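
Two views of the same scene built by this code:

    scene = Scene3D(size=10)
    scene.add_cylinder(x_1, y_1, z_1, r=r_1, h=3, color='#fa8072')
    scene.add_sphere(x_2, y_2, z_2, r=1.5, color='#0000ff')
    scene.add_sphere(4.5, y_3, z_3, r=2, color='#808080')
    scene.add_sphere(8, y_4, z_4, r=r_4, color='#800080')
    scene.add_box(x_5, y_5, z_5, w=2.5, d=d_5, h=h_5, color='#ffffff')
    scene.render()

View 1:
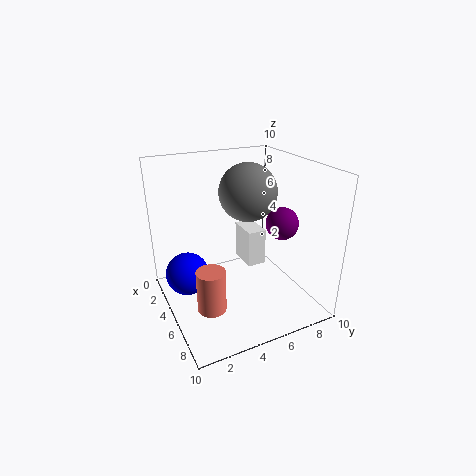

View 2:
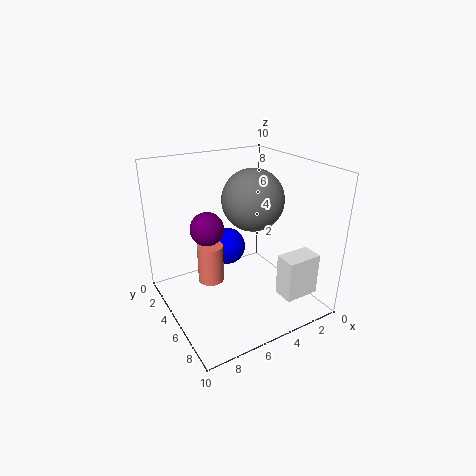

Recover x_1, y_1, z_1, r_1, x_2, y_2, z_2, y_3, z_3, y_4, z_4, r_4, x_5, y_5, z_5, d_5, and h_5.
x_1 = 6; y_1 = 2.5; z_1 = 0.5; r_1 = 1; x_2 = 4; y_2 = 1.5; z_2 = 2.5; y_3 = 6; z_3 = 8; y_4 = 6.5; z_4 = 7; r_4 = 1; x_5 = 0.5; y_5 = 7; z_5 = 1; d_5 = 1.5; h_5 = 3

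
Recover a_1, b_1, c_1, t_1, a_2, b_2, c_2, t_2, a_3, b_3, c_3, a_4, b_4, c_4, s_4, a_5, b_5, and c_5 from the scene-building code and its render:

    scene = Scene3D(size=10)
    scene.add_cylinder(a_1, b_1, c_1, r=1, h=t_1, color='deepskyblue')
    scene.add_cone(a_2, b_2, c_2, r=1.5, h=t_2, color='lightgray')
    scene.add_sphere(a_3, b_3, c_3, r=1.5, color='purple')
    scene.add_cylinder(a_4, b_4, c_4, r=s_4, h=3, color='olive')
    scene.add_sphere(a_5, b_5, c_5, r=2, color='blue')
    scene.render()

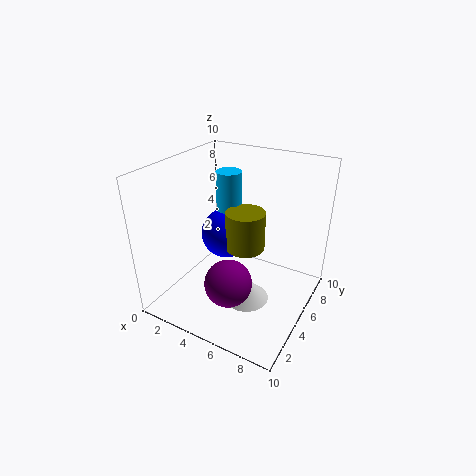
a_1 = 2.5
b_1 = 8
c_1 = 4
t_1 = 4.5
a_2 = 6.5
b_2 = 3.5
c_2 = 1.5
t_2 = 1.5
a_3 = 6
b_3 = 2
c_3 = 3.5
a_4 = 4.5
b_4 = 7
c_4 = 3
s_4 = 1.5
a_5 = 2.5
b_5 = 7.5
c_5 = 3.5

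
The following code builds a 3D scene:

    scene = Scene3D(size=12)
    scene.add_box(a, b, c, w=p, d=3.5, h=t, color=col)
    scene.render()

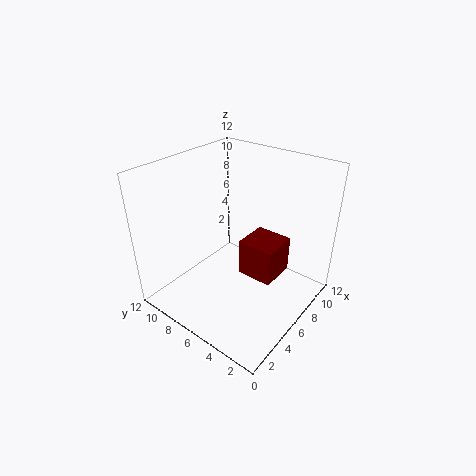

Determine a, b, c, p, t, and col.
a = 8; b = 4; c = 0.5; p = 3.5; t = 3.5; col = 'maroon'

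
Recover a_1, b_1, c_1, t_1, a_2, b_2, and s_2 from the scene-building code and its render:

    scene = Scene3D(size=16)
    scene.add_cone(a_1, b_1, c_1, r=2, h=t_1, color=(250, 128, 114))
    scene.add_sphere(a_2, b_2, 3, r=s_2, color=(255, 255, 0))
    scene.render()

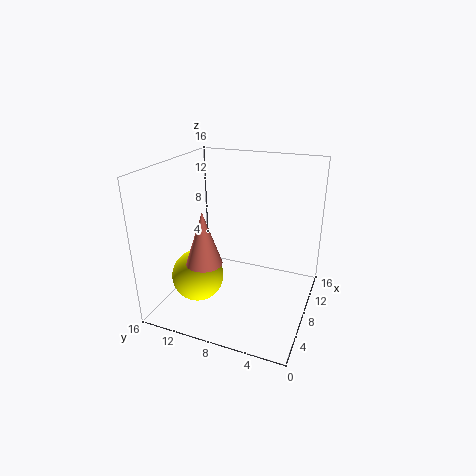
a_1 = 5.5; b_1 = 11; c_1 = 5.5; t_1 = 6; a_2 = 6.5; b_2 = 12.5; s_2 = 3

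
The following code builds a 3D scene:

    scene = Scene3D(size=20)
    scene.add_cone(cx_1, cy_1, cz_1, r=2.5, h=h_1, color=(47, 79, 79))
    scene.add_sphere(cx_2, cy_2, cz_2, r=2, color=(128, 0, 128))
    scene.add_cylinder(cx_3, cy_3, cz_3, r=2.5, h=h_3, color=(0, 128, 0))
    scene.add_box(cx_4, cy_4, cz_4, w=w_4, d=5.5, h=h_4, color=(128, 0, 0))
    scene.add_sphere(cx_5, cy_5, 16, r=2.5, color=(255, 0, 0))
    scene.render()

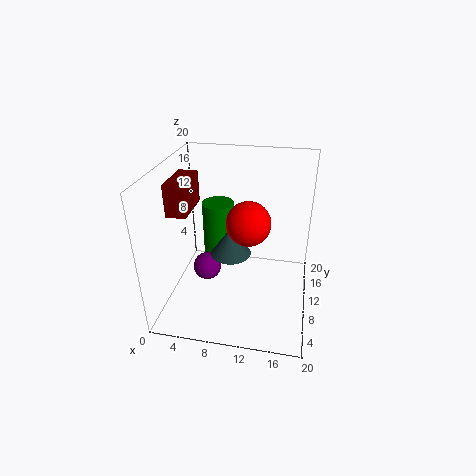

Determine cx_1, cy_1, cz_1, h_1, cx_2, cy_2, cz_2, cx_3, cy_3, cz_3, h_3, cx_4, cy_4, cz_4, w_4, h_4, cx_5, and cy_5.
cx_1 = 10, cy_1 = 5.5, cz_1 = 10.5, h_1 = 3.5, cx_2 = 5.5, cy_2 = 9.5, cz_2 = 5, cx_3 = 5.5, cy_3 = 16.5, cz_3 = 3.5, h_3 = 8.5, cx_4 = 2.5, cy_4 = 4, cz_4 = 15.5, w_4 = 2.5, h_4 = 4, cx_5 = 12.5, cy_5 = 3.5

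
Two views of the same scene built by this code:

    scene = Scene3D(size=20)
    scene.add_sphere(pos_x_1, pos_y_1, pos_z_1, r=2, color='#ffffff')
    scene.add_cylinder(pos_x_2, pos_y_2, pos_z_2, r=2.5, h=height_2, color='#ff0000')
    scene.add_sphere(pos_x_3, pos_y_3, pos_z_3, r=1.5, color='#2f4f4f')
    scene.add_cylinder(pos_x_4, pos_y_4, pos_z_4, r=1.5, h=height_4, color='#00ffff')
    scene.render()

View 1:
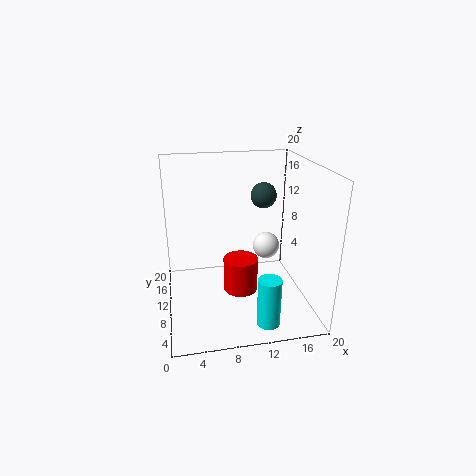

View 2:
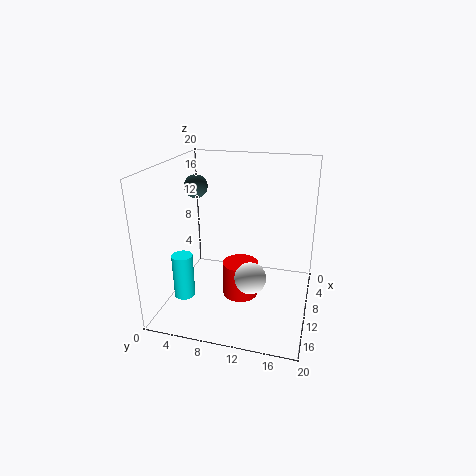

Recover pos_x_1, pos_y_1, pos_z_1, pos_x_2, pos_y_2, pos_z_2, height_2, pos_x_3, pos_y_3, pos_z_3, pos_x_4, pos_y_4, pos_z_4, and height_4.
pos_x_1 = 15
pos_y_1 = 13
pos_z_1 = 7
pos_x_2 = 10.5
pos_y_2 = 10.5
pos_z_2 = 1.5
height_2 = 5
pos_x_3 = 12
pos_y_3 = 5
pos_z_3 = 17.5
pos_x_4 = 12.5
pos_y_4 = 2.5
pos_z_4 = 1
height_4 = 6.5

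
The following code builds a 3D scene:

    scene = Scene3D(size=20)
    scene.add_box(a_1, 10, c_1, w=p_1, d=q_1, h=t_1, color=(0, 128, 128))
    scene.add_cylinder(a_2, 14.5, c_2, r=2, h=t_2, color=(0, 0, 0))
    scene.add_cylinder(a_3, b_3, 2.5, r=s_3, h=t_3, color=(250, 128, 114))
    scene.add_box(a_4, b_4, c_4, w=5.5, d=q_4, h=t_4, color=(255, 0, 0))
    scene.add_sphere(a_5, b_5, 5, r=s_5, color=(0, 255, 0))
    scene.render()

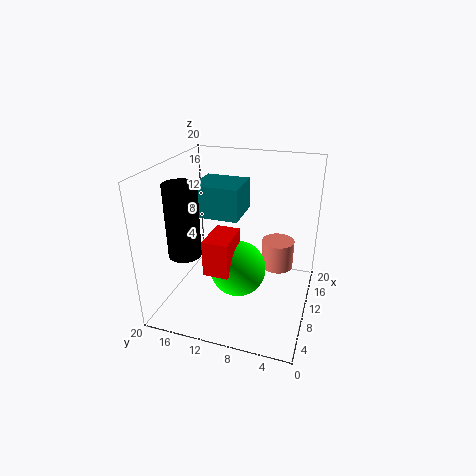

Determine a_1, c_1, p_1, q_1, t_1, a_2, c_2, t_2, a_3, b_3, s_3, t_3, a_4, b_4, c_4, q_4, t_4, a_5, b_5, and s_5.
a_1 = 9.5
c_1 = 12.5
p_1 = 6
q_1 = 6.5
t_1 = 4.5
a_2 = 3
c_2 = 10.5
t_2 = 9
a_3 = 16.5
b_3 = 5.5
s_3 = 2.5
t_3 = 4.5
a_4 = 5.5
b_4 = 10
c_4 = 6
q_4 = 3.5
t_4 = 5
a_5 = 10
b_5 = 10
s_5 = 4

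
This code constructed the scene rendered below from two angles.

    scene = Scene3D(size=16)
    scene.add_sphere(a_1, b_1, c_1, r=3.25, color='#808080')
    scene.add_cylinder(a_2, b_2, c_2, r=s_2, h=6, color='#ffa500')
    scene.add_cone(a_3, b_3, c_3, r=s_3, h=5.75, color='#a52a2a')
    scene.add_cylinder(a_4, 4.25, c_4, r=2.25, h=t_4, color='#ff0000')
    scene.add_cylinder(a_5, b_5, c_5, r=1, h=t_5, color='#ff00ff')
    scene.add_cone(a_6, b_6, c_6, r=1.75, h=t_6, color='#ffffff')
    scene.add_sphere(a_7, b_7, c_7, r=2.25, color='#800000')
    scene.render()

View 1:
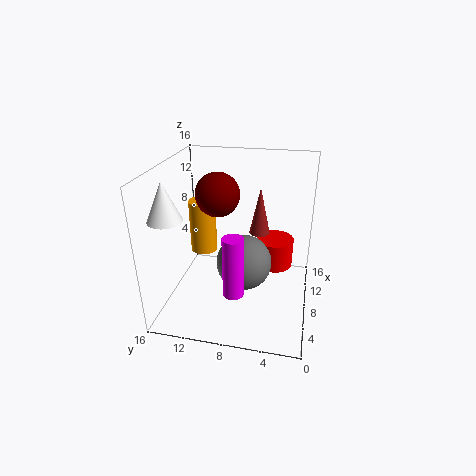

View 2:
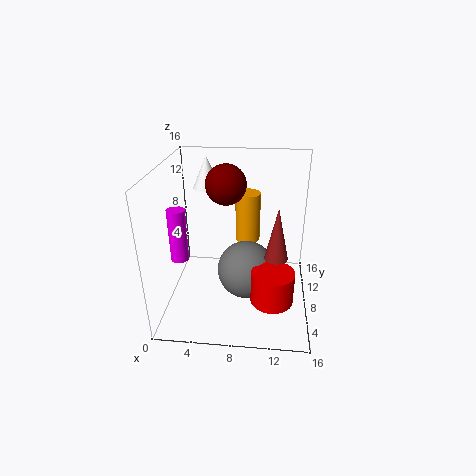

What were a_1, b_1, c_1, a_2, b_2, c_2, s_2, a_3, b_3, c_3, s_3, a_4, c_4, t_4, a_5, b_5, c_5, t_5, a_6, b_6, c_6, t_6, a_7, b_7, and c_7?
a_1 = 9, b_1 = 7.5, c_1 = 4.25, a_2 = 8.75, b_2 = 12.25, c_2 = 5.75, s_2 = 1.5, a_3 = 12.25, b_3 = 6.25, c_3 = 6.75, s_3 = 1.25, a_4 = 12, c_4 = 2.75, t_4 = 3.5, a_5 = 1.5, b_5 = 7, c_5 = 5.5, t_5 = 6, a_6 = 3.5, b_6 = 14.25, c_6 = 11.5, t_6 = 4, a_7 = 6.5, b_7 = 9.75, c_7 = 13.5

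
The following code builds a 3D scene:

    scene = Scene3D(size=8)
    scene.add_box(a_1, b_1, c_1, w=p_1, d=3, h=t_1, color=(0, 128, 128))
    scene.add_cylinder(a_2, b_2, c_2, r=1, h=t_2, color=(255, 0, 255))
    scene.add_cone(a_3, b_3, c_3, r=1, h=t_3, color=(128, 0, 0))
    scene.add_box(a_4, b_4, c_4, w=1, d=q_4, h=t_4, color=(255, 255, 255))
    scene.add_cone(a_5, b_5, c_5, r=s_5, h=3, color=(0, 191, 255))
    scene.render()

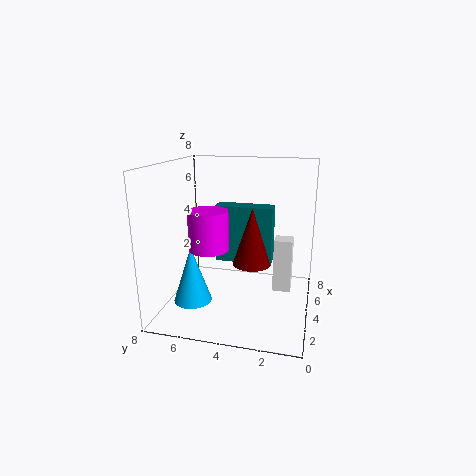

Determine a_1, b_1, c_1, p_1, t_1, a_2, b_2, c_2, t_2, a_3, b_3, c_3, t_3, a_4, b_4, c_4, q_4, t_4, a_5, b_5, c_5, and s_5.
a_1 = 3
b_1 = 2
c_1 = 3
p_1 = 1
t_1 = 3
a_2 = 2
b_2 = 5
c_2 = 4
t_2 = 2
a_3 = 3
b_3 = 3
c_3 = 3
t_3 = 3
a_4 = 4
b_4 = 1
c_4 = 1
q_4 = 1
t_4 = 3
a_5 = 2
b_5 = 6
c_5 = 1
s_5 = 1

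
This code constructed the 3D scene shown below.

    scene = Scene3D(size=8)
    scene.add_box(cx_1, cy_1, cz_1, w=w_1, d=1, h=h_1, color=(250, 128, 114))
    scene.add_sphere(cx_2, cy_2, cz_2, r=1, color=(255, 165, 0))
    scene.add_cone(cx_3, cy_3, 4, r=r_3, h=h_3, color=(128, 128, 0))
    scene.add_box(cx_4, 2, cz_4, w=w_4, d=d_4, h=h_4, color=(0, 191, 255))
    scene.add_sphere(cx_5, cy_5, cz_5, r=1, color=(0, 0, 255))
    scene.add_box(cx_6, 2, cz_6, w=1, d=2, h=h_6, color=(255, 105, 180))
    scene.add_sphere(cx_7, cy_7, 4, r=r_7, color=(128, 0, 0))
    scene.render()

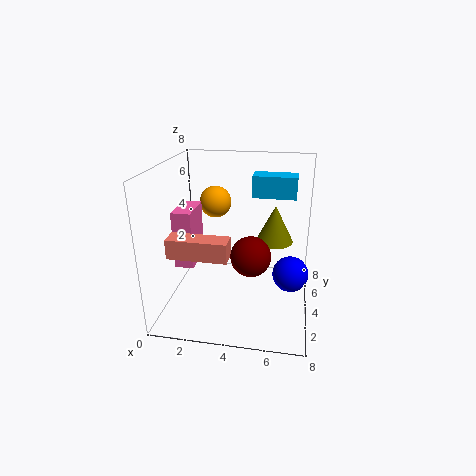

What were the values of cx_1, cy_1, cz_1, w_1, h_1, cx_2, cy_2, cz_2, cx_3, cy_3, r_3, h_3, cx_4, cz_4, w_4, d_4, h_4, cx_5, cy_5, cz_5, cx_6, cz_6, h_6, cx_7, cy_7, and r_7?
cx_1 = 1; cy_1 = 1; cz_1 = 4; w_1 = 3; h_1 = 1; cx_2 = 2; cy_2 = 7; cz_2 = 5; cx_3 = 6; cy_3 = 4; r_3 = 1; h_3 = 2; cx_4 = 5; cz_4 = 7; w_4 = 2; d_4 = 1; h_4 = 1; cx_5 = 7; cy_5 = 4; cz_5 = 2; cx_6 = 1; cz_6 = 3; h_6 = 3; cx_7 = 5; cy_7 = 2; r_7 = 1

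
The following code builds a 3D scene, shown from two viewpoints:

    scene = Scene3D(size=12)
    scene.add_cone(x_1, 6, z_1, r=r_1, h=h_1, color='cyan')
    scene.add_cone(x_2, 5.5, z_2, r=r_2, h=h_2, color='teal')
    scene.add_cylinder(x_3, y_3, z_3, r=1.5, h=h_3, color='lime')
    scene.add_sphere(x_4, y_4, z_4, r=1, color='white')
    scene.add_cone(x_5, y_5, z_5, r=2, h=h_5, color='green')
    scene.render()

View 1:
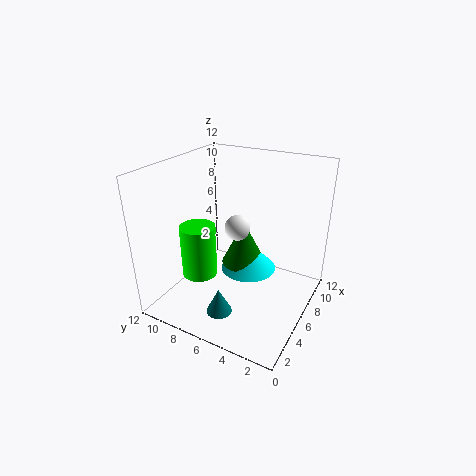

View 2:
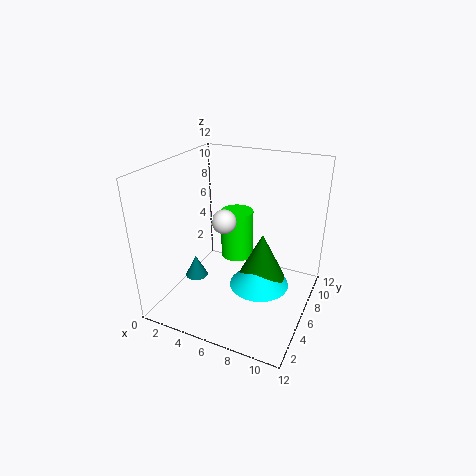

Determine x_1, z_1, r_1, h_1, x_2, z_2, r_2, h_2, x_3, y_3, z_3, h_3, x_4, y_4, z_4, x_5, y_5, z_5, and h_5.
x_1 = 8
z_1 = 2
r_1 = 2.5
h_1 = 2.5
x_2 = 2
z_2 = 1.5
r_2 = 1
h_2 = 2
x_3 = 4.5
y_3 = 9
z_3 = 2.5
h_3 = 4.5
x_4 = 5
y_4 = 5.5
z_4 = 7.5
x_5 = 8
y_5 = 6.5
z_5 = 2.5
h_5 = 4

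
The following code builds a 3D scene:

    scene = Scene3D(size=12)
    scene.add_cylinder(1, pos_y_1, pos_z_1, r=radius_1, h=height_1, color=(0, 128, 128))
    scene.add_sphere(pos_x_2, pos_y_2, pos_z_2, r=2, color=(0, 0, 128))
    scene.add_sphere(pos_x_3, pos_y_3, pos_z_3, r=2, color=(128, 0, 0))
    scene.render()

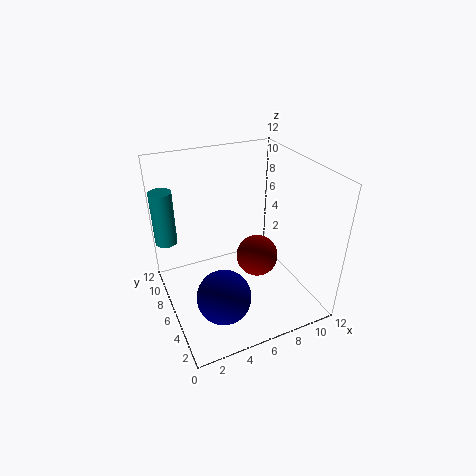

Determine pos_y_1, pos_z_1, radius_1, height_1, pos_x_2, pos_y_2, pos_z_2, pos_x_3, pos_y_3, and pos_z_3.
pos_y_1 = 11
pos_z_1 = 4
radius_1 = 1
height_1 = 5
pos_x_2 = 3
pos_y_2 = 2
pos_z_2 = 4
pos_x_3 = 9
pos_y_3 = 8
pos_z_3 = 2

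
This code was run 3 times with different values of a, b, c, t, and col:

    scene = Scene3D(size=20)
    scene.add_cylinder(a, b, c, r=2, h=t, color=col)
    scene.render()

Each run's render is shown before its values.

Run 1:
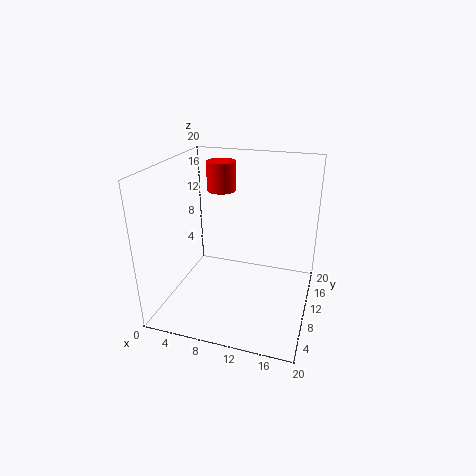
a = 7, b = 12, c = 16, t = 4, col = 'red'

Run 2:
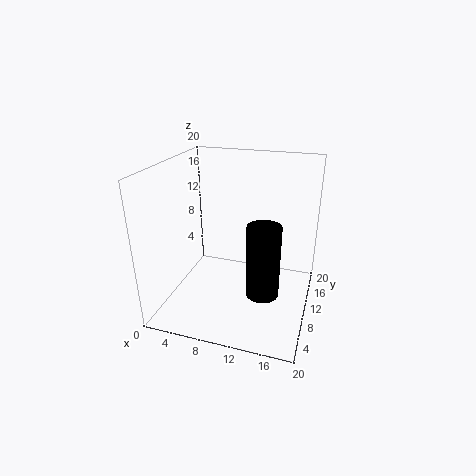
a = 15, b = 4, c = 6, t = 9, col = 'black'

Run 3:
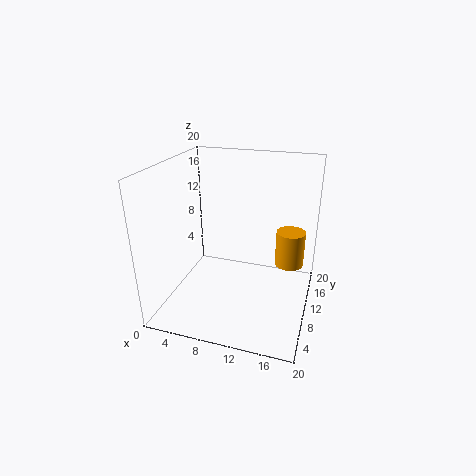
a = 17, b = 12, c = 6, t = 5, col = 'orange'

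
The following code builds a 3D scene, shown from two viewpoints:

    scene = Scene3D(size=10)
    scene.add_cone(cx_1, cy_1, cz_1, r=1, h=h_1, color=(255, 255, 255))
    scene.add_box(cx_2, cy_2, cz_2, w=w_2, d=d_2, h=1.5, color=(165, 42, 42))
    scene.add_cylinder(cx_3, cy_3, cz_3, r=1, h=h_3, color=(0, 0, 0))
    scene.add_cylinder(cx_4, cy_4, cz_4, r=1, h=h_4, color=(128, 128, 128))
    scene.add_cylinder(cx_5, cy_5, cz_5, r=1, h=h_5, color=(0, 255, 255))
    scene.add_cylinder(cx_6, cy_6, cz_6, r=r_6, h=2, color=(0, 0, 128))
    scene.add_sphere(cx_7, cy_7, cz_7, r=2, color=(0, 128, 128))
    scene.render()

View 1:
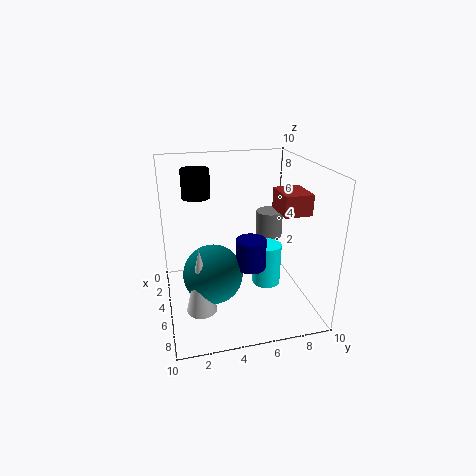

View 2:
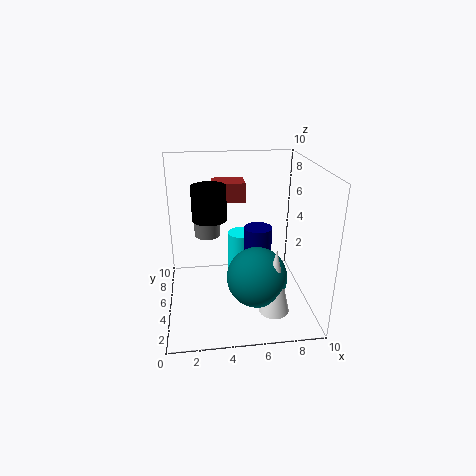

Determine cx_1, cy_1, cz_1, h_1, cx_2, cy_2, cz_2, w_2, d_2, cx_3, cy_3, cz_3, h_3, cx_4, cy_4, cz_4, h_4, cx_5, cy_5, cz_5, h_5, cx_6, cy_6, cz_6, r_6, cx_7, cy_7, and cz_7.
cx_1 = 7; cy_1 = 2; cz_1 = 1; h_1 = 4.5; cx_2 = 3.5; cy_2 = 8; cz_2 = 6.5; w_2 = 2.5; d_2 = 2; cx_3 = 3; cy_3 = 2.5; cz_3 = 7.5; h_3 = 2; cx_4 = 3; cy_4 = 8; cz_4 = 4; h_4 = 2; cx_5 = 5.5; cy_5 = 7; cz_5 = 1.5; h_5 = 3; cx_6 = 6.5; cy_6 = 5.5; cz_6 = 3.5; r_6 = 1; cx_7 = 6; cy_7 = 3; cz_7 = 3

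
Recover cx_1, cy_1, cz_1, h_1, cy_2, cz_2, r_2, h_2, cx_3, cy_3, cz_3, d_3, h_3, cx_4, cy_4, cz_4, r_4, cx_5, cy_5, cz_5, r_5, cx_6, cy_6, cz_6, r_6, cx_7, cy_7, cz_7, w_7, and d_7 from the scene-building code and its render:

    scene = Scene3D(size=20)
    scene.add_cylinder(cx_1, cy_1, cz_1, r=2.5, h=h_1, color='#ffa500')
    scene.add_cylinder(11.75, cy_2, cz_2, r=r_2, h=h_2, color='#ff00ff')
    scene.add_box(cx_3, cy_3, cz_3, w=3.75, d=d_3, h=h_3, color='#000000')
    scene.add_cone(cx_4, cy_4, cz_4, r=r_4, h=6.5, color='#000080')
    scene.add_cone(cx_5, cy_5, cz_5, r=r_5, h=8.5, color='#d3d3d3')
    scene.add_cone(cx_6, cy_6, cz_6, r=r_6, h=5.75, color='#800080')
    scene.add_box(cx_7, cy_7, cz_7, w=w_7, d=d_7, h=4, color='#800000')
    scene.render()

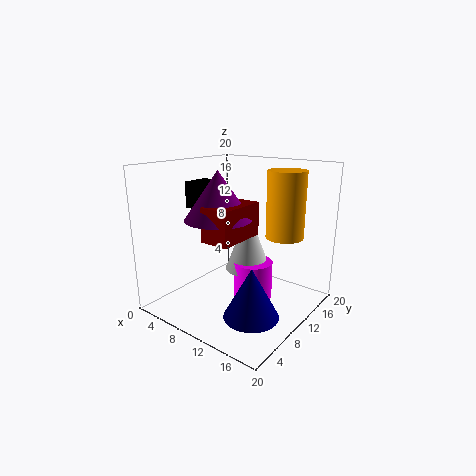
cx_1 = 16
cy_1 = 12.25
cz_1 = 10.75
h_1 = 8.75
cy_2 = 11.25
cz_2 = 1.25
r_2 = 2.75
h_2 = 5.25
cx_3 = 4.25
cy_3 = 6
cz_3 = 14.25
d_3 = 3.75
h_3 = 3.5
cx_4 = 15.5
cy_4 = 5.5
cz_4 = 2
r_4 = 3.5
cx_5 = 10.5
cy_5 = 11.75
cz_5 = 5
r_5 = 3.25
cx_6 = 11.5
cy_6 = 4.25
cz_6 = 14.25
r_6 = 4
cx_7 = 11.5
cy_7 = 1.25
cz_7 = 12.25
w_7 = 3.5
d_7 = 6.25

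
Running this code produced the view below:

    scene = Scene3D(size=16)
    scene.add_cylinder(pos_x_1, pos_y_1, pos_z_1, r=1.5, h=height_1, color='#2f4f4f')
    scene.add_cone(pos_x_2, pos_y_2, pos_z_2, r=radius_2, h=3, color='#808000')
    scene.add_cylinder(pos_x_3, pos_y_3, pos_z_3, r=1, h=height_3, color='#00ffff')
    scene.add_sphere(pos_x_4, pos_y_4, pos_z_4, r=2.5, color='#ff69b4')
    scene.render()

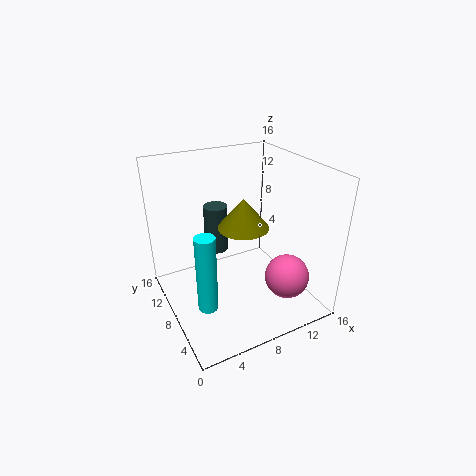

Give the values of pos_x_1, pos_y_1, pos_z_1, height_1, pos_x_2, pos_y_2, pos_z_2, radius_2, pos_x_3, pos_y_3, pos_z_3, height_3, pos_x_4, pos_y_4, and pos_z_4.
pos_x_1 = 8; pos_y_1 = 14; pos_z_1 = 3.5; height_1 = 6; pos_x_2 = 7; pos_y_2 = 5; pos_z_2 = 11; radius_2 = 2.5; pos_x_3 = 2.5; pos_y_3 = 4; pos_z_3 = 3.5; height_3 = 8; pos_x_4 = 12.5; pos_y_4 = 4.5; pos_z_4 = 3.5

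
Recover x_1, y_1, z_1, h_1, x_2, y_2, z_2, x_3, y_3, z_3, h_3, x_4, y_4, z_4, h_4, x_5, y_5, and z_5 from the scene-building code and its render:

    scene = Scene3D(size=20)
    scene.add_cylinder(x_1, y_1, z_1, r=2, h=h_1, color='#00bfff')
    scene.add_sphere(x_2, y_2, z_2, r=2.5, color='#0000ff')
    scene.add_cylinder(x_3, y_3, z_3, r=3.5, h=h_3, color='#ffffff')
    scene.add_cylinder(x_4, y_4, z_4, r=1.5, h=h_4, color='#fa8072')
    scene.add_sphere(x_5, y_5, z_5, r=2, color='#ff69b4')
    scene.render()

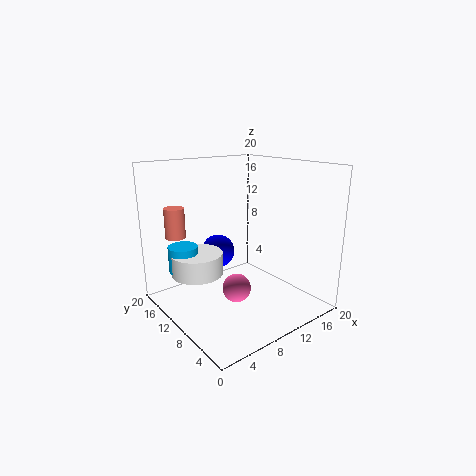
x_1 = 3
y_1 = 13
z_1 = 6
h_1 = 3.5
x_2 = 10
y_2 = 15
z_2 = 6.5
x_3 = 4.5
y_3 = 12
z_3 = 5.5
h_3 = 3
x_4 = 4.5
y_4 = 18
z_4 = 9
h_4 = 4.5
x_5 = 9
y_5 = 9
z_5 = 3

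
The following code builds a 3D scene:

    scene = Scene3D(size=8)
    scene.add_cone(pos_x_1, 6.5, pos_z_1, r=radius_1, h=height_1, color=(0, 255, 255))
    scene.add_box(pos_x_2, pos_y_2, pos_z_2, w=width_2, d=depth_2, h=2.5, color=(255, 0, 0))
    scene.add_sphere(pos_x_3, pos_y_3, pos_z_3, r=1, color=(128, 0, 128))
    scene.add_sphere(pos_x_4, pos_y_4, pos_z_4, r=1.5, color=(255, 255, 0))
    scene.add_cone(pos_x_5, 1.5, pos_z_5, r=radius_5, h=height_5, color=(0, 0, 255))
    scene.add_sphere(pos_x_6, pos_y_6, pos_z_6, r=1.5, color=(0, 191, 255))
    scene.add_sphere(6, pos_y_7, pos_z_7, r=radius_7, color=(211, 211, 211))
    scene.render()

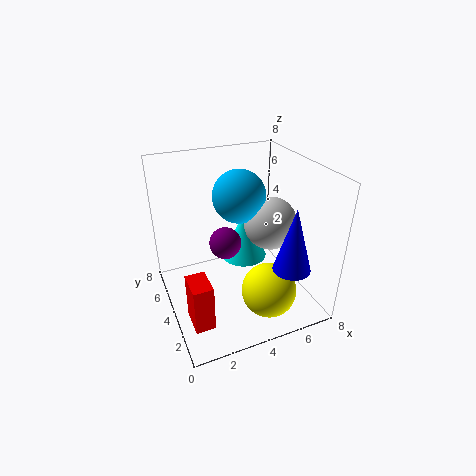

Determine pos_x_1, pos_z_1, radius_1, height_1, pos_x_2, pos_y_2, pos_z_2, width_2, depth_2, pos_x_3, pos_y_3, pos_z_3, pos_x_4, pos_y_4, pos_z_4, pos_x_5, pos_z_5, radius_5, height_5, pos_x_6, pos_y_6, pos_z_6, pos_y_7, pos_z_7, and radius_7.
pos_x_1 = 5.5
pos_z_1 = 1
radius_1 = 1.5
height_1 = 3
pos_x_2 = 0.5
pos_y_2 = 1
pos_z_2 = 1
width_2 = 1
depth_2 = 1.5
pos_x_3 = 4
pos_y_3 = 6
pos_z_3 = 2.5
pos_x_4 = 5
pos_y_4 = 2
pos_z_4 = 1.5
pos_x_5 = 6
pos_z_5 = 3
radius_5 = 1
height_5 = 3.5
pos_x_6 = 4.5
pos_y_6 = 5
pos_z_6 = 6
pos_y_7 = 4
pos_z_7 = 4.5
radius_7 = 1.5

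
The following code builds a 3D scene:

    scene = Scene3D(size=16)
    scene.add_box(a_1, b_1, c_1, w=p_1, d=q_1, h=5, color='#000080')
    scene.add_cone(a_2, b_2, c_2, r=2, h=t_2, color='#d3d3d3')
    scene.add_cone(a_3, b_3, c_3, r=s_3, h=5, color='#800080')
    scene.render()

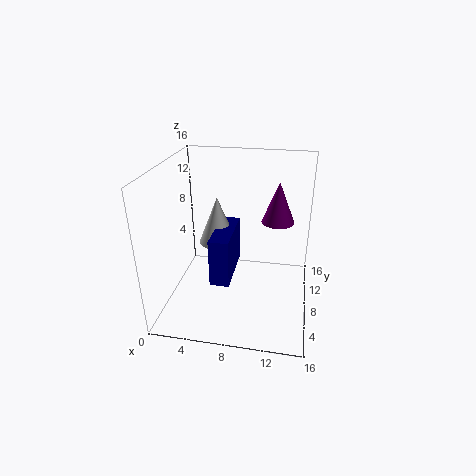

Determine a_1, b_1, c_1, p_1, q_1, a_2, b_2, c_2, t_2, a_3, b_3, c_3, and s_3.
a_1 = 6, b_1 = 3, c_1 = 5, p_1 = 2, q_1 = 6, a_2 = 6, b_2 = 7, c_2 = 8, t_2 = 5, a_3 = 12, b_3 = 13, c_3 = 8, s_3 = 2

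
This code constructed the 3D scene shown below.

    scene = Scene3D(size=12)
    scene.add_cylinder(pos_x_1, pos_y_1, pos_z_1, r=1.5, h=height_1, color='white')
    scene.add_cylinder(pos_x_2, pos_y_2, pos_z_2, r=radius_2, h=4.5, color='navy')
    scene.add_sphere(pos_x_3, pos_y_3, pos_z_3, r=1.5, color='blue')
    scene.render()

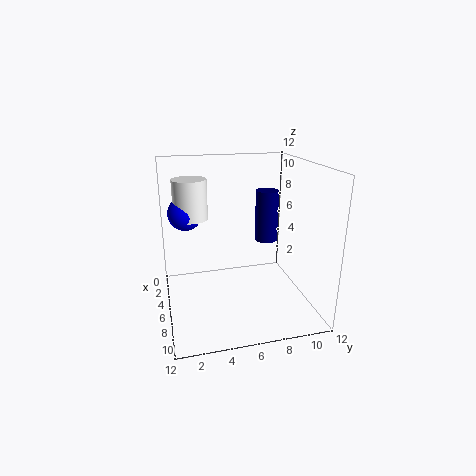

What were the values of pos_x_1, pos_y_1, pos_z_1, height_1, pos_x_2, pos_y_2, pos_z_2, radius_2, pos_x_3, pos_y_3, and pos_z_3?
pos_x_1 = 3, pos_y_1 = 2.5, pos_z_1 = 7, height_1 = 3.5, pos_x_2 = 4.5, pos_y_2 = 9, pos_z_2 = 5, radius_2 = 1, pos_x_3 = 3, pos_y_3 = 2, pos_z_3 = 7.5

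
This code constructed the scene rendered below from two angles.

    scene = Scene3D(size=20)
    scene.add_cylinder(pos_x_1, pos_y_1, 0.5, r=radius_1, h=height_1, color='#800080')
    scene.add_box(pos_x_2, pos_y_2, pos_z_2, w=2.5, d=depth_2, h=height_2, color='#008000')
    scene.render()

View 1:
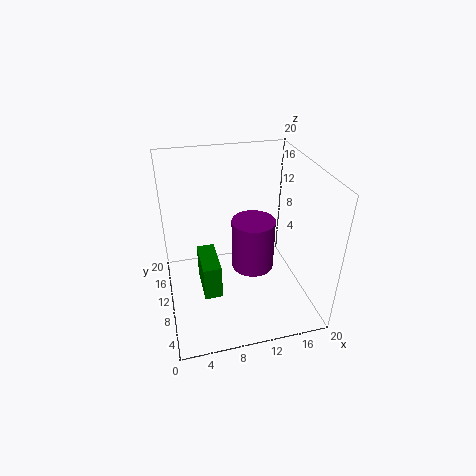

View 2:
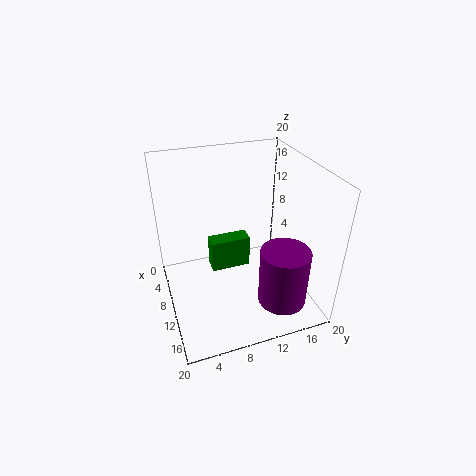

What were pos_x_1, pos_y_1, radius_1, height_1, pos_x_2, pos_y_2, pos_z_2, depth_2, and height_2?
pos_x_1 = 14; pos_y_1 = 15.5; radius_1 = 3.5; height_1 = 8.5; pos_x_2 = 4.5; pos_y_2 = 7; pos_z_2 = 2.5; depth_2 = 6; height_2 = 5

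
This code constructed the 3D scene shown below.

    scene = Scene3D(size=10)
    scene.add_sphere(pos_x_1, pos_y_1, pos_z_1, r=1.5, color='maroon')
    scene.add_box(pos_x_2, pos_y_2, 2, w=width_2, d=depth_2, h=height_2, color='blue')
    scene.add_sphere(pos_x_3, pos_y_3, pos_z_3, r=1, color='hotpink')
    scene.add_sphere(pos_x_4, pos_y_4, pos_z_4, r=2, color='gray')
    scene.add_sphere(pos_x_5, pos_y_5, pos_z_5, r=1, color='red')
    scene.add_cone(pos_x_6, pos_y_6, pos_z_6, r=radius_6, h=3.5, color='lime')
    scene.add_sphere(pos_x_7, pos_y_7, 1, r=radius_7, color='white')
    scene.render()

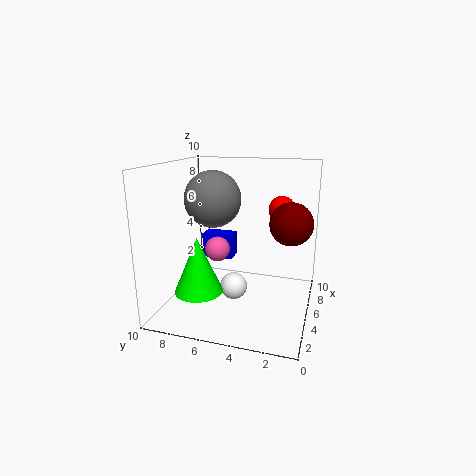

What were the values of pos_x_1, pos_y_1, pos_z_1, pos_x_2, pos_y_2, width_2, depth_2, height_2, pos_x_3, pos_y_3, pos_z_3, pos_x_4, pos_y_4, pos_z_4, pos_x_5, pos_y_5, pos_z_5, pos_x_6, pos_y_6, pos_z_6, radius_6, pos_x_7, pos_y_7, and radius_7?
pos_x_1 = 6, pos_y_1 = 1.5, pos_z_1 = 6, pos_x_2 = 8, pos_y_2 = 6.5, width_2 = 1.5, depth_2 = 2.5, height_2 = 2, pos_x_3 = 7.5, pos_y_3 = 7.5, pos_z_3 = 3, pos_x_4 = 5.5, pos_y_4 = 7, pos_z_4 = 7.5, pos_x_5 = 8, pos_y_5 = 2.5, pos_z_5 = 6.5, pos_x_6 = 1.5, pos_y_6 = 6.5, pos_z_6 = 2.5, radius_6 = 1.5, pos_x_7 = 5.5, pos_y_7 = 5.5, radius_7 = 1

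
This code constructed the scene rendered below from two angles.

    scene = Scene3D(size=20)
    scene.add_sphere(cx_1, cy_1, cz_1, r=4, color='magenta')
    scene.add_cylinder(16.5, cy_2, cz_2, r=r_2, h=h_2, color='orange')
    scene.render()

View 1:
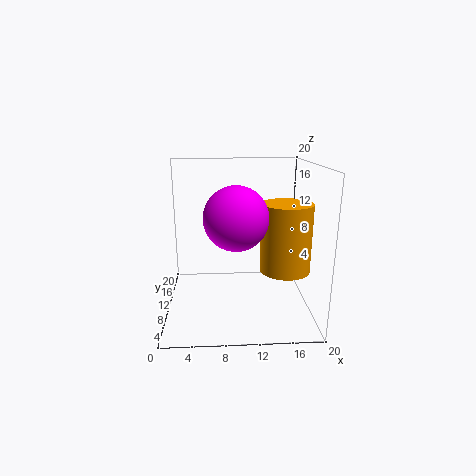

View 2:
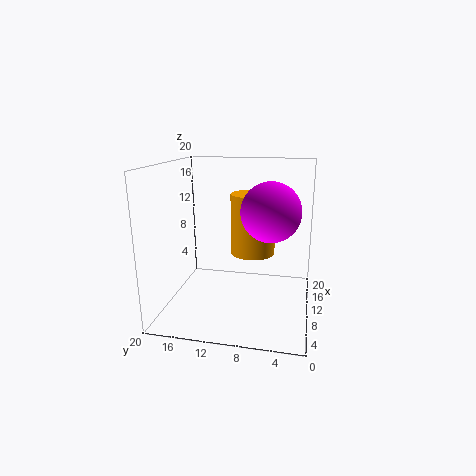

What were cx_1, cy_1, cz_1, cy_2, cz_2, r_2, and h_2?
cx_1 = 9.5; cy_1 = 5.5; cz_1 = 14; cy_2 = 9; cz_2 = 5.5; r_2 = 3.5; h_2 = 9.5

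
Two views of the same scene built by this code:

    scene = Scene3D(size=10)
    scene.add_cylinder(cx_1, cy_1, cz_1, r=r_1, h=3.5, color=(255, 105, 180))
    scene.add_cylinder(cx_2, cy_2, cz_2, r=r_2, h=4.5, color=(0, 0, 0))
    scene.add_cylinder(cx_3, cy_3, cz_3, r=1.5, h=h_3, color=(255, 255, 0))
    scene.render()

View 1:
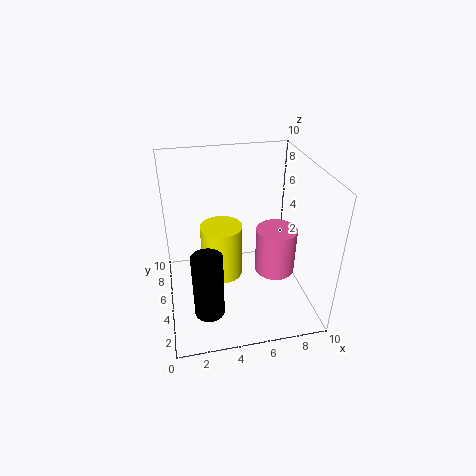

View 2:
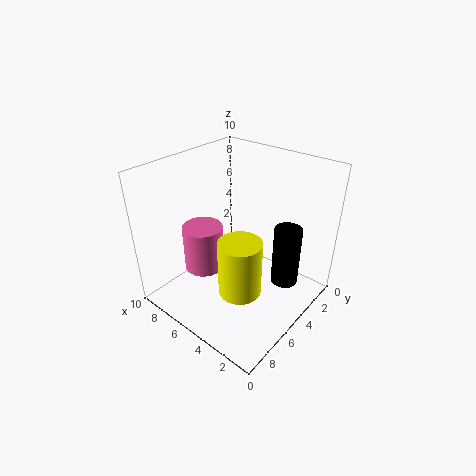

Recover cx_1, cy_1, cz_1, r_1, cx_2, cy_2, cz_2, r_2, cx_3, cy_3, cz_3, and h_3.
cx_1 = 8, cy_1 = 5.5, cz_1 = 1.5, r_1 = 1.5, cx_2 = 2.5, cy_2 = 2.5, cz_2 = 1, r_2 = 1, cx_3 = 4, cy_3 = 6, cz_3 = 1.5, h_3 = 4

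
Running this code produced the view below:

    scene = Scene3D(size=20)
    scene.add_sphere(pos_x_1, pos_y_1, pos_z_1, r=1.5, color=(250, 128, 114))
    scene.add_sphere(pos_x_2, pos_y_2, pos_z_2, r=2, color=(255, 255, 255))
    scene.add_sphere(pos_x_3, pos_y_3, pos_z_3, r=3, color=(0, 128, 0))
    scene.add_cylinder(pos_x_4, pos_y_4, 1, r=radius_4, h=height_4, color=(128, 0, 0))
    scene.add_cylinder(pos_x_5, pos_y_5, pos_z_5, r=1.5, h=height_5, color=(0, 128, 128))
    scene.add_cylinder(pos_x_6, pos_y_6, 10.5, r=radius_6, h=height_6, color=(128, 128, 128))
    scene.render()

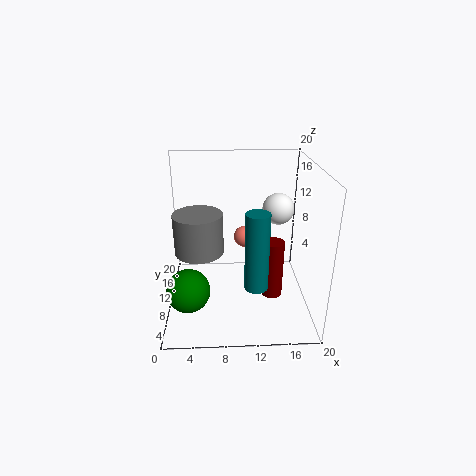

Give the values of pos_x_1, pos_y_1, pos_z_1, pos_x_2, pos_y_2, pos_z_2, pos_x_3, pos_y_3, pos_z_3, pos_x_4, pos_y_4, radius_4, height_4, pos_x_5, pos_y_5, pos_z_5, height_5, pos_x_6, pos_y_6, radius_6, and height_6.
pos_x_1 = 11, pos_y_1 = 11.5, pos_z_1 = 9.5, pos_x_2 = 15, pos_y_2 = 8, pos_z_2 = 15, pos_x_3 = 3, pos_y_3 = 7, pos_z_3 = 3.5, pos_x_4 = 15, pos_y_4 = 9.5, radius_4 = 1.5, height_4 = 8.5, pos_x_5 = 12, pos_y_5 = 4, pos_z_5 = 6, height_5 = 10, pos_x_6 = 5, pos_y_6 = 5.5, radius_6 = 3, height_6 = 5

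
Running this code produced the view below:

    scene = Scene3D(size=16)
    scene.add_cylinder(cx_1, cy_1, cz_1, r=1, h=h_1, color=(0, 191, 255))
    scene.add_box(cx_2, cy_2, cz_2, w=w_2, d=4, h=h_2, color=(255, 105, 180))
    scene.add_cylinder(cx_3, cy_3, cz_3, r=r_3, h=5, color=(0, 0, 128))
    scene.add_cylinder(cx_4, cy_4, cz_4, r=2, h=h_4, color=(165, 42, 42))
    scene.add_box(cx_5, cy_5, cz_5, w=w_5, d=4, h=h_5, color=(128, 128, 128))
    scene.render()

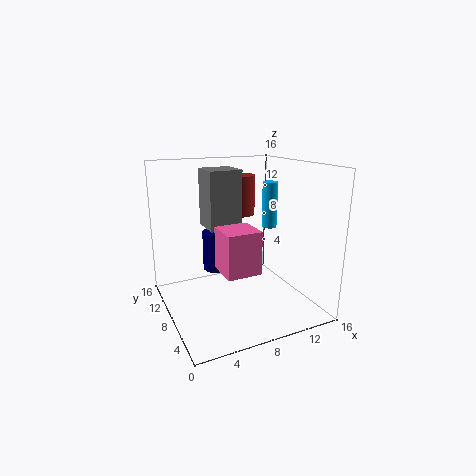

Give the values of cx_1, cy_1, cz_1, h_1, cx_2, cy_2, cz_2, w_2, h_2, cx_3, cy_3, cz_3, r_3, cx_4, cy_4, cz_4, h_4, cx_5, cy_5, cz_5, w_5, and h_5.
cx_1 = 15
cy_1 = 13
cz_1 = 7
h_1 = 6
cx_2 = 6
cy_2 = 6
cz_2 = 4
w_2 = 4
h_2 = 5
cx_3 = 8
cy_3 = 14
cz_3 = 2
r_3 = 2
cx_4 = 11
cy_4 = 14
cz_4 = 9
h_4 = 5
cx_5 = 6
cy_5 = 11
cz_5 = 8
w_5 = 4
h_5 = 7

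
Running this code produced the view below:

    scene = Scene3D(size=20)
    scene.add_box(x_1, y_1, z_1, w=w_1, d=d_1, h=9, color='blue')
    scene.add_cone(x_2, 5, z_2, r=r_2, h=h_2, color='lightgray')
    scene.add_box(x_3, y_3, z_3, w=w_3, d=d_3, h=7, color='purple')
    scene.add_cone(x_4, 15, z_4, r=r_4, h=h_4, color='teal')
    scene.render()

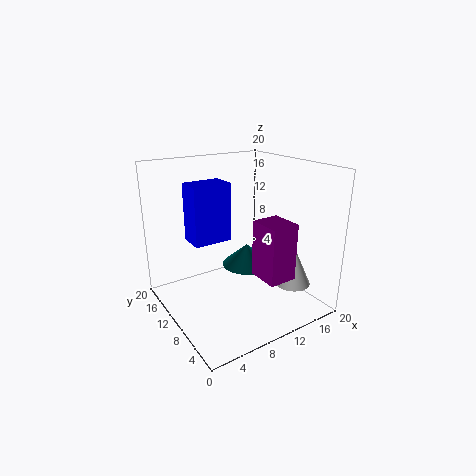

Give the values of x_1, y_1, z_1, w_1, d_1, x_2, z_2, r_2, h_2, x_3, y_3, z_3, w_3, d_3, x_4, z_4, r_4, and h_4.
x_1 = 6, y_1 = 15, z_1 = 7.5, w_1 = 6, d_1 = 4, x_2 = 16, z_2 = 3.5, r_2 = 2.5, h_2 = 5.5, x_3 = 8.5, y_3 = 0.5, z_3 = 7.5, w_3 = 3.5, d_3 = 4, x_4 = 15, z_4 = 2.5, r_4 = 4, h_4 = 3.5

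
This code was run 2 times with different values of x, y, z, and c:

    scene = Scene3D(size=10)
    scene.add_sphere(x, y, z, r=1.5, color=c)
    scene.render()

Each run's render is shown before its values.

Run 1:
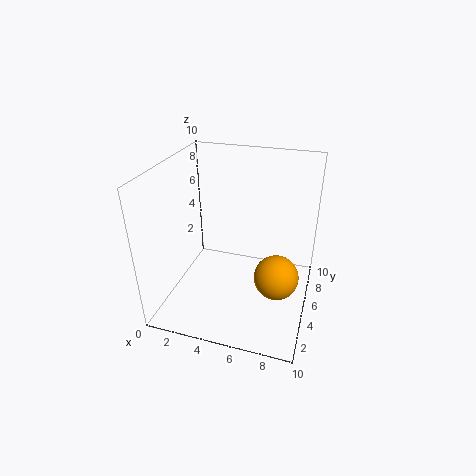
x = 8
y = 4
z = 3
c = 'orange'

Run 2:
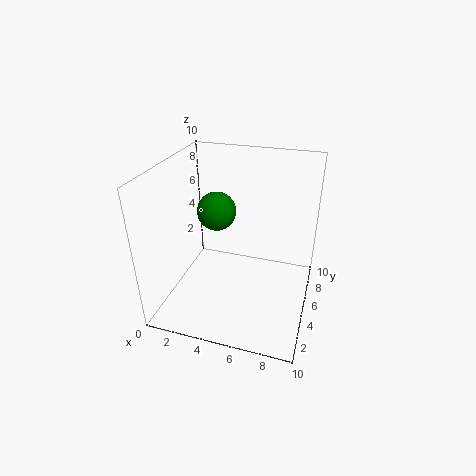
x = 2.5
y = 7.5
z = 5.5
c = 'green'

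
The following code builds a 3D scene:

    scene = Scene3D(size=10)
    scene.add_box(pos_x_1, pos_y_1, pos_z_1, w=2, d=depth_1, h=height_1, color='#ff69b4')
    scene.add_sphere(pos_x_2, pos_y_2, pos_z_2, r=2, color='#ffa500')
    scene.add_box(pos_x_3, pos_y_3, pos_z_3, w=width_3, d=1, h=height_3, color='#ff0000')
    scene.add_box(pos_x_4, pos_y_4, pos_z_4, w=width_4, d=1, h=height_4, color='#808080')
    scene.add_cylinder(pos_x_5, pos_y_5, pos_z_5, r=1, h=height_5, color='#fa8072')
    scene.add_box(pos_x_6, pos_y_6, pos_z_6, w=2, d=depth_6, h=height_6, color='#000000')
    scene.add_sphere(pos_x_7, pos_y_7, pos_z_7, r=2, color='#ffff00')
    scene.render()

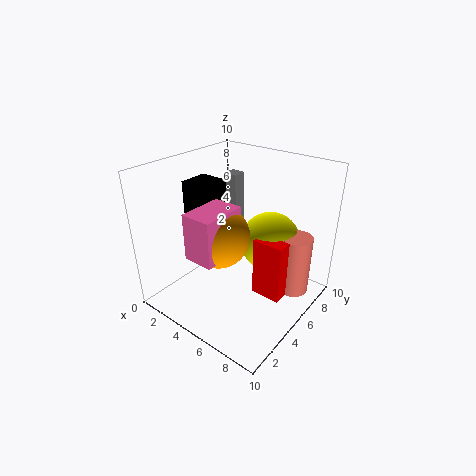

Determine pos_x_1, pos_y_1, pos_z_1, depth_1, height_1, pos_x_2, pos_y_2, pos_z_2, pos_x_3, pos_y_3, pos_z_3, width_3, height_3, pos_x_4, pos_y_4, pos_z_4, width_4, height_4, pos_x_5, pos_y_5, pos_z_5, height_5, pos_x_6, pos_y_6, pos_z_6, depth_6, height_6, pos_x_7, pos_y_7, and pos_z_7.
pos_x_1 = 4; pos_y_1 = 1; pos_z_1 = 5; depth_1 = 3; height_1 = 3; pos_x_2 = 5; pos_y_2 = 3; pos_z_2 = 6; pos_x_3 = 7; pos_y_3 = 4; pos_z_3 = 2; width_3 = 2; height_3 = 4; pos_x_4 = 3; pos_y_4 = 6; pos_z_4 = 5; width_4 = 1; height_4 = 4; pos_x_5 = 9; pos_y_5 = 6; pos_z_5 = 2; height_5 = 4; pos_x_6 = 2; pos_y_6 = 3; pos_z_6 = 6; depth_6 = 2; height_6 = 3; pos_x_7 = 7; pos_y_7 = 6; pos_z_7 = 5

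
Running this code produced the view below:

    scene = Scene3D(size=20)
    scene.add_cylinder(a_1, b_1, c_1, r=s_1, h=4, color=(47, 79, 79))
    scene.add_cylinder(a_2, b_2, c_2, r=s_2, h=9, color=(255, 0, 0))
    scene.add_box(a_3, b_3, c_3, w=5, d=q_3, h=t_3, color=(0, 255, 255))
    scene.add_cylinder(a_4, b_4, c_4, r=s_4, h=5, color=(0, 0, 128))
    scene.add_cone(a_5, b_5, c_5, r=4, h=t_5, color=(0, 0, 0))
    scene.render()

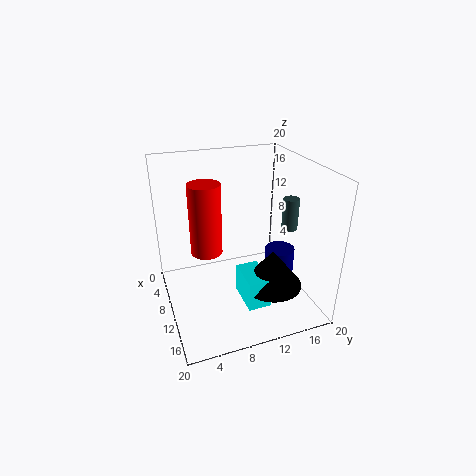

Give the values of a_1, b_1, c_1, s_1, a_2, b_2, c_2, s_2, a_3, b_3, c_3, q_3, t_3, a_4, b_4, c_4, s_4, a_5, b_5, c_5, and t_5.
a_1 = 15; b_1 = 15; c_1 = 13; s_1 = 1; a_2 = 12; b_2 = 5; c_2 = 10; s_2 = 2; a_3 = 12; b_3 = 9; c_3 = 3; q_3 = 3; t_3 = 4; a_4 = 13; b_4 = 15; c_4 = 4; s_4 = 2; a_5 = 15; b_5 = 13; c_5 = 5; t_5 = 5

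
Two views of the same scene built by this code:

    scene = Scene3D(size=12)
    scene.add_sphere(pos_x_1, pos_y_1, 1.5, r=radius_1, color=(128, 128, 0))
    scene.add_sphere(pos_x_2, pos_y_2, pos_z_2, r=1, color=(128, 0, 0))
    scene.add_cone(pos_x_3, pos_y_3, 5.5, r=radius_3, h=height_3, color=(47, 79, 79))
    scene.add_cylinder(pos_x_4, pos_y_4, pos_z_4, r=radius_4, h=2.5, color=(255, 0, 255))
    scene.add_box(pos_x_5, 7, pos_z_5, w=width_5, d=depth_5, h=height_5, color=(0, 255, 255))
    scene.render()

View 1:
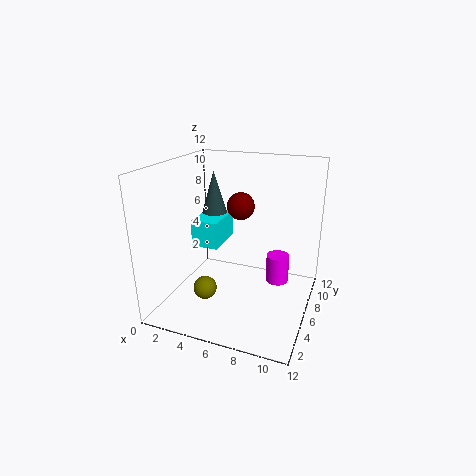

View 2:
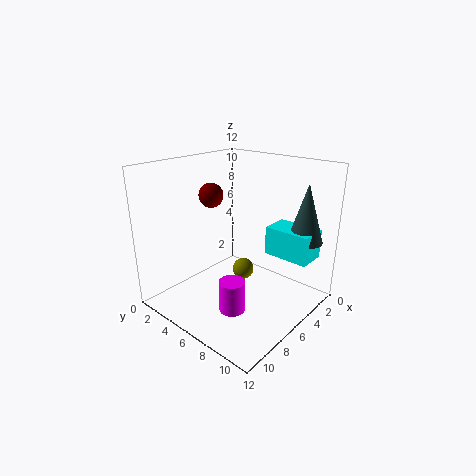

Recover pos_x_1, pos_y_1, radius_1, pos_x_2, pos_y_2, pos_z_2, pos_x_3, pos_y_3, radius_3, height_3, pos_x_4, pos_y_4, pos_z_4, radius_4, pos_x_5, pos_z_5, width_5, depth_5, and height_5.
pos_x_1 = 3.5
pos_y_1 = 4.5
radius_1 = 1
pos_x_2 = 7
pos_y_2 = 4
pos_z_2 = 9.5
pos_x_3 = 2
pos_y_3 = 10
radius_3 = 1.5
height_3 = 5
pos_x_4 = 9
pos_y_4 = 8
pos_z_4 = 1.5
radius_4 = 1
pos_x_5 = 1
pos_z_5 = 4
width_5 = 2.5
depth_5 = 4
height_5 = 2.5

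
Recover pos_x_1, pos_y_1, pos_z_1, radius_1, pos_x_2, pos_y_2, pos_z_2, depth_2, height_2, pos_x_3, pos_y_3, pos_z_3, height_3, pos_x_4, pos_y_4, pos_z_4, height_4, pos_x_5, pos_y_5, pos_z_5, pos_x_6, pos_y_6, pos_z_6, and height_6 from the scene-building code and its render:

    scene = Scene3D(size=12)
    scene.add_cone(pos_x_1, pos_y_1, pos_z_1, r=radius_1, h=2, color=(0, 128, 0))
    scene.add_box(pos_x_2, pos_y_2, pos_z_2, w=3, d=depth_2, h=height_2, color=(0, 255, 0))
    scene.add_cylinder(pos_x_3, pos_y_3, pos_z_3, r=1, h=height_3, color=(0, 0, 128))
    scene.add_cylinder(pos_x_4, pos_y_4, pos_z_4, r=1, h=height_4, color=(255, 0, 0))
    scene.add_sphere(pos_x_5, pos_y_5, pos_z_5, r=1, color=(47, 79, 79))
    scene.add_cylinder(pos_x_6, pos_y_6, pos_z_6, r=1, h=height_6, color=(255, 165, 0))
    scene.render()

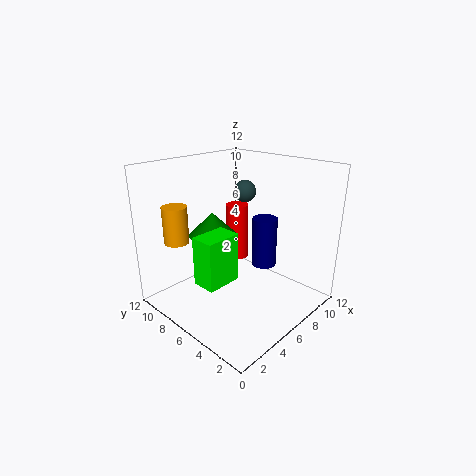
pos_x_1 = 5; pos_y_1 = 8; pos_z_1 = 6; radius_1 = 2; pos_x_2 = 2; pos_y_2 = 5; pos_z_2 = 3; depth_2 = 2; height_2 = 4; pos_x_3 = 7; pos_y_3 = 4; pos_z_3 = 4; height_3 = 4; pos_x_4 = 8; pos_y_4 = 8; pos_z_4 = 3; height_4 = 5; pos_x_5 = 9; pos_y_5 = 8; pos_z_5 = 9; pos_x_6 = 2; pos_y_6 = 9; pos_z_6 = 6; height_6 = 3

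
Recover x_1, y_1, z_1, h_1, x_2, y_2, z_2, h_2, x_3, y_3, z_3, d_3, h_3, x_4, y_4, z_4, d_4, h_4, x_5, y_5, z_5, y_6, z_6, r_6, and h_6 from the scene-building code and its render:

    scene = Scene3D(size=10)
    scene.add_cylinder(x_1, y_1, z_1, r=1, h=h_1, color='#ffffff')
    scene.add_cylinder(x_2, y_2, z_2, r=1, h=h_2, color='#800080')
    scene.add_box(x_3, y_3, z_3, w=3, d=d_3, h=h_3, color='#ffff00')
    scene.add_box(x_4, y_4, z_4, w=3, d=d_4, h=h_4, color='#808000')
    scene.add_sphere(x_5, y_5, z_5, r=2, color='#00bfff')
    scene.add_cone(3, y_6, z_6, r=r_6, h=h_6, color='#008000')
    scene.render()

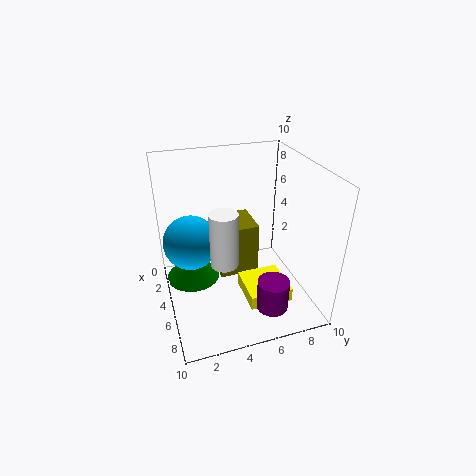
x_1 = 5; y_1 = 4; z_1 = 3; h_1 = 4; x_2 = 9; y_2 = 6; z_2 = 2; h_2 = 2; x_3 = 5; y_3 = 5; z_3 = 1; d_3 = 3; h_3 = 1; x_4 = 1; y_4 = 4; z_4 = 1; d_4 = 3; h_4 = 4; x_5 = 3; y_5 = 2; z_5 = 4; y_6 = 2; z_6 = 1; r_6 = 2; h_6 = 2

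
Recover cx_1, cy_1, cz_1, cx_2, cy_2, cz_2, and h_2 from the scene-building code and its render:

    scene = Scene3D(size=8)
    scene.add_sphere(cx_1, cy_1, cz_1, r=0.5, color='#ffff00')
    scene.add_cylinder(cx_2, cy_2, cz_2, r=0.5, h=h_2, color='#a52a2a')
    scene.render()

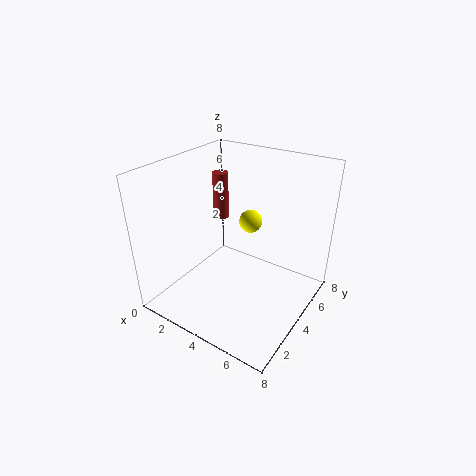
cx_1 = 6; cy_1 = 2; cz_1 = 6.5; cx_2 = 1; cy_2 = 6.5; cz_2 = 3.5; h_2 = 3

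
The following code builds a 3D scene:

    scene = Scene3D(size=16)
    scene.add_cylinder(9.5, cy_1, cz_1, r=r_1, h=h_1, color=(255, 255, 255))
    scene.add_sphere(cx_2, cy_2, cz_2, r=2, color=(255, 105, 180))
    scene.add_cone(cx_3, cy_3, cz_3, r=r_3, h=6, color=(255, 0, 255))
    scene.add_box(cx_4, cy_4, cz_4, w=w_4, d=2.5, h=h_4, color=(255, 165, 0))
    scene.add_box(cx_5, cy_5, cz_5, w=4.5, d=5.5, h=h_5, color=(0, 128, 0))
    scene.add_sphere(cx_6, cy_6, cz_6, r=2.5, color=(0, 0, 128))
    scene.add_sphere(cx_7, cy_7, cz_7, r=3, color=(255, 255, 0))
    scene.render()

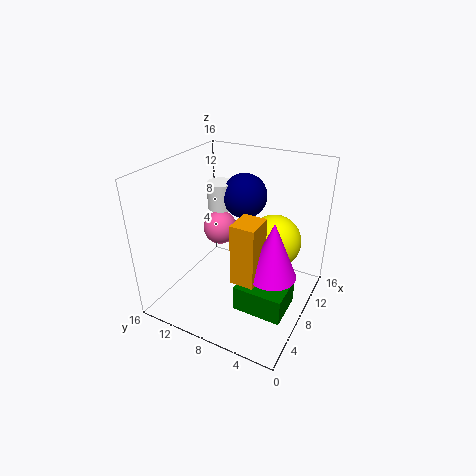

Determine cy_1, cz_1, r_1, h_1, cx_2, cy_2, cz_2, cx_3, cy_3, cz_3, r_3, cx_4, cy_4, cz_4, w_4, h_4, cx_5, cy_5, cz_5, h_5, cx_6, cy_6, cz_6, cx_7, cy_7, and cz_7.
cy_1 = 11
cz_1 = 10.5
r_1 = 1.5
h_1 = 3
cx_2 = 10
cy_2 = 11.5
cz_2 = 7.5
cx_3 = 6
cy_3 = 3
cz_3 = 6
r_3 = 2.5
cx_4 = 3.5
cy_4 = 4
cz_4 = 5.5
w_4 = 3
h_4 = 6.5
cx_5 = 5
cy_5 = 1.5
cz_5 = 0.5
h_5 = 3
cx_6 = 10.5
cy_6 = 8.5
cz_6 = 12
cx_7 = 10
cy_7 = 4.5
cz_7 = 7.5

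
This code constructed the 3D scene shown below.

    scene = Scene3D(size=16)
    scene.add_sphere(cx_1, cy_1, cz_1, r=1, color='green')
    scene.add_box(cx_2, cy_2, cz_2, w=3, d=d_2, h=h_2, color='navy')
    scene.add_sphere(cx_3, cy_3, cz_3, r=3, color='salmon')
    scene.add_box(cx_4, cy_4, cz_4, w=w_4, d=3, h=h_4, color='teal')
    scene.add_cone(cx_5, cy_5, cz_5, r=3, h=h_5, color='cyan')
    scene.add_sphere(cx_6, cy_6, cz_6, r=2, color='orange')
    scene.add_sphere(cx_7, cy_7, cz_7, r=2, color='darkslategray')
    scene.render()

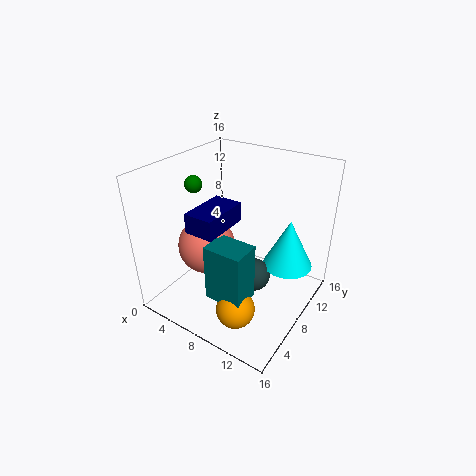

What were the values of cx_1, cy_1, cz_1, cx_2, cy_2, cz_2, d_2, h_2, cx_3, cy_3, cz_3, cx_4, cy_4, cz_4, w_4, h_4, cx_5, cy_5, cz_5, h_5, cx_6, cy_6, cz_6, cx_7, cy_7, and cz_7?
cx_1 = 2
cy_1 = 8
cz_1 = 13
cx_2 = 6
cy_2 = 2
cz_2 = 11
d_2 = 5
h_2 = 2
cx_3 = 6
cy_3 = 5
cz_3 = 8
cx_4 = 8
cy_4 = 2
cz_4 = 4
w_4 = 4
h_4 = 6
cx_5 = 12
cy_5 = 13
cz_5 = 3
h_5 = 6
cx_6 = 11
cy_6 = 3
cz_6 = 3
cx_7 = 9
cy_7 = 10
cz_7 = 2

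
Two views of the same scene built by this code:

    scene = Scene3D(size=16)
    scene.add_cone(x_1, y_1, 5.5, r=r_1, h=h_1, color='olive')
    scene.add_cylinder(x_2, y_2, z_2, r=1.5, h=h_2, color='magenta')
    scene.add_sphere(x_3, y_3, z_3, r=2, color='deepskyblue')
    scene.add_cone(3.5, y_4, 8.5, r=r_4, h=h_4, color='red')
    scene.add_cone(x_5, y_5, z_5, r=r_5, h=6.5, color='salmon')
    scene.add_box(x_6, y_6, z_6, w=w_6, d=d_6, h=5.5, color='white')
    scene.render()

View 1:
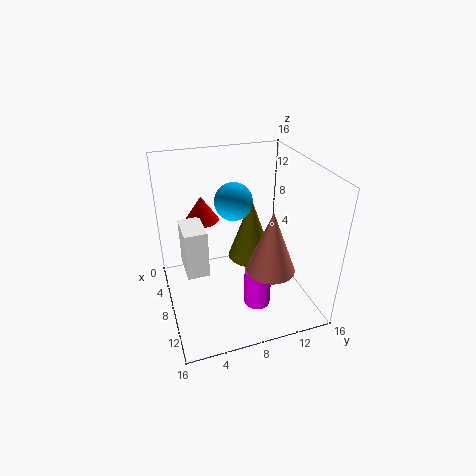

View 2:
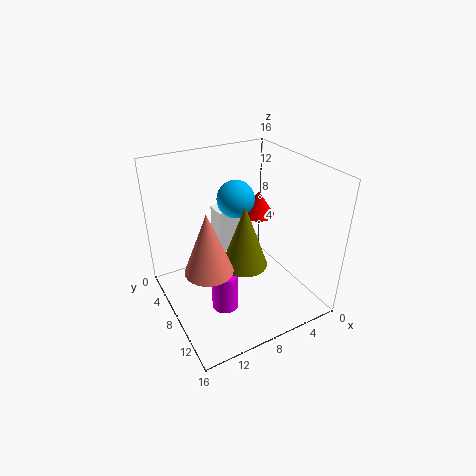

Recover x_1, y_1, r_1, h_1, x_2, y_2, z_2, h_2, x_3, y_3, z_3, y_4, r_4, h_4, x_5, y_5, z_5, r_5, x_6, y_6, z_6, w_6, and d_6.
x_1 = 8
y_1 = 9.5
r_1 = 2.5
h_1 = 7
x_2 = 10.5
y_2 = 9.5
z_2 = 0.5
h_2 = 4.5
x_3 = 8
y_3 = 7.5
z_3 = 12.5
y_4 = 5
r_4 = 2
h_4 = 3
x_5 = 12.5
y_5 = 10
z_5 = 6.5
r_5 = 2.5
x_6 = 4.5
y_6 = 2
z_6 = 4
w_6 = 4
d_6 = 2.5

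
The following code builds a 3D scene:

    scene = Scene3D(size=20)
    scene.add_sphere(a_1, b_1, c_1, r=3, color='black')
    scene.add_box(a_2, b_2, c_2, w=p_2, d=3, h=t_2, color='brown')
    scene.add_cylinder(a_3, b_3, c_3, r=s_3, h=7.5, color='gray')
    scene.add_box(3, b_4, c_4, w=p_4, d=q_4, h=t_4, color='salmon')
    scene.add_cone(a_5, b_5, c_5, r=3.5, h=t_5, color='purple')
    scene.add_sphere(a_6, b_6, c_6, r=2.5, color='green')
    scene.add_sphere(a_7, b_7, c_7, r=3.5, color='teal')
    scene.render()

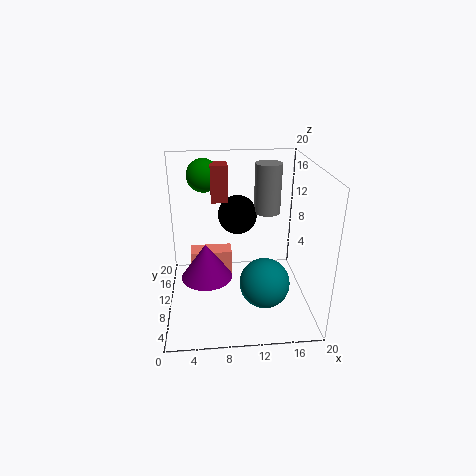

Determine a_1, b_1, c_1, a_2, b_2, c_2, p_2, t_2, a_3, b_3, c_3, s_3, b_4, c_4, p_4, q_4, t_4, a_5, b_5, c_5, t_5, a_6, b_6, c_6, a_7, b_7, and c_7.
a_1 = 10.5; b_1 = 16; c_1 = 11; a_2 = 6.5; b_2 = 14.5; c_2 = 13.5; p_2 = 2.5; t_2 = 5.5; a_3 = 15; b_3 = 15.5; c_3 = 11.5; s_3 = 2; b_4 = 15; c_4 = 0.5; p_4 = 6.5; q_4 = 3; t_4 = 4.5; a_5 = 5.5; b_5 = 8.5; c_5 = 5; t_5 = 5; a_6 = 5.5; b_6 = 17; c_6 = 17; a_7 = 13.5; b_7 = 7.5; c_7 = 4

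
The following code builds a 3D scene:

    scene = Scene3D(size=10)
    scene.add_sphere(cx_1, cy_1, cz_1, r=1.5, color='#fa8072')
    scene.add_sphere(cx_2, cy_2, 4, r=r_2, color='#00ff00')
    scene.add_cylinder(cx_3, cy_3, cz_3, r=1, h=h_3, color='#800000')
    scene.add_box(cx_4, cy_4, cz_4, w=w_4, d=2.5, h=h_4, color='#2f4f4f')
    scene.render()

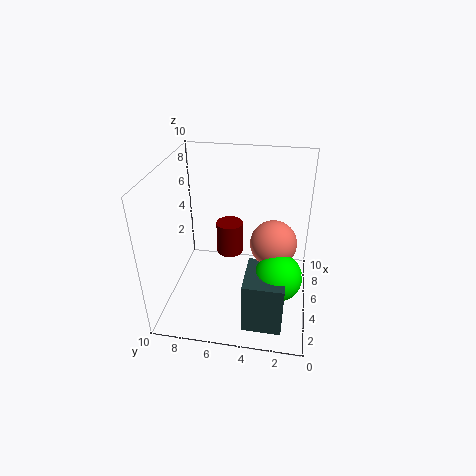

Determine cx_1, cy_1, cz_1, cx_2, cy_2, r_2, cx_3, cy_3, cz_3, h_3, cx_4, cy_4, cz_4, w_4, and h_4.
cx_1 = 4
cy_1 = 2.5
cz_1 = 5.5
cx_2 = 2.5
cy_2 = 2
r_2 = 1.5
cx_3 = 7
cy_3 = 6
cz_3 = 2.5
h_3 = 2.5
cx_4 = 0.5
cy_4 = 1.5
cz_4 = 1
w_4 = 3
h_4 = 3.5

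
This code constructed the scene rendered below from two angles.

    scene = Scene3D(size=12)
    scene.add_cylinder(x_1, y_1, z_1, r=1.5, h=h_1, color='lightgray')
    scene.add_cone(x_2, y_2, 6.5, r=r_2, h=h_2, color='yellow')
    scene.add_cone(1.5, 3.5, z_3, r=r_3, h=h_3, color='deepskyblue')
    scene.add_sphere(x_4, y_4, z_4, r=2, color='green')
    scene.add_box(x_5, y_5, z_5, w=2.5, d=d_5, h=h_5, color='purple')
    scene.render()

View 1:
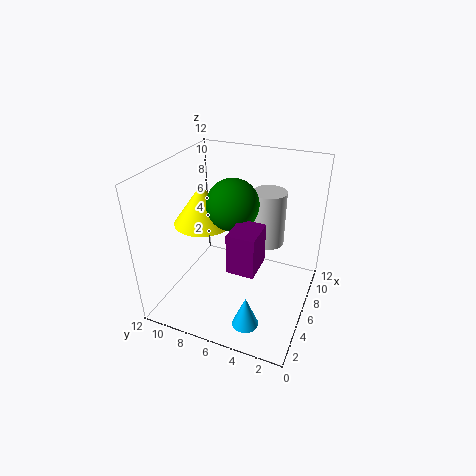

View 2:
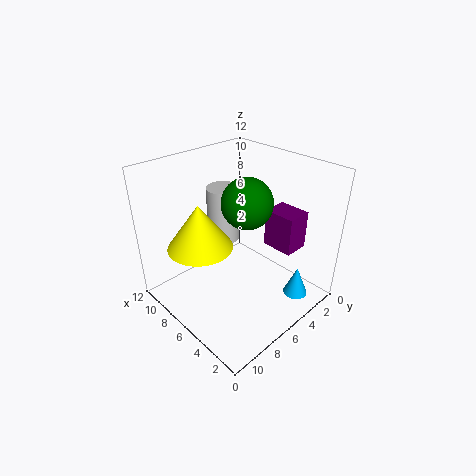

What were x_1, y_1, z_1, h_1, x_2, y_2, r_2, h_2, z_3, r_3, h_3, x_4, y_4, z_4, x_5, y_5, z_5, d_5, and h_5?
x_1 = 9.5
y_1 = 4.5
z_1 = 4
h_1 = 5
x_2 = 6.5
y_2 = 9.5
r_2 = 2.5
h_2 = 3.5
z_3 = 1.5
r_3 = 1
h_3 = 2.5
x_4 = 5
y_4 = 6
z_4 = 9.5
x_5 = 1.5
y_5 = 3
z_5 = 6
d_5 = 2
h_5 = 3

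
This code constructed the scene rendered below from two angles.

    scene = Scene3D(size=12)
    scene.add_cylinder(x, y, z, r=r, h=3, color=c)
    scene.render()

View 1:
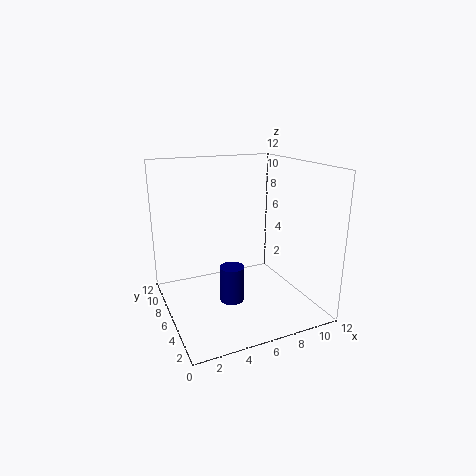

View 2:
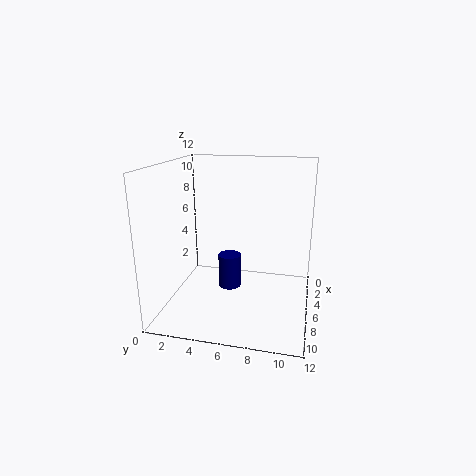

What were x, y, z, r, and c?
x = 5
y = 5
z = 1
r = 1
c = 'navy'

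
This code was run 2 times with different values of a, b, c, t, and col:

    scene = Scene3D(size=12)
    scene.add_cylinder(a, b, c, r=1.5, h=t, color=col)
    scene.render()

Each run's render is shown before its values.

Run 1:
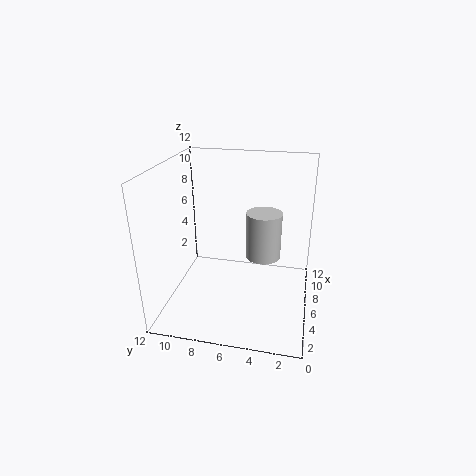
a = 7, b = 4, c = 4, t = 4, col = 'lightgray'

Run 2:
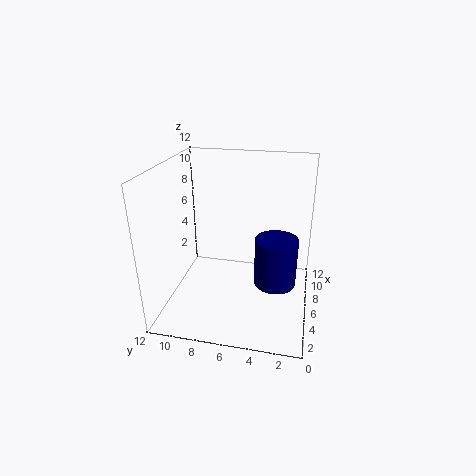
a = 2.5, b = 2.5, c = 4.5, t = 3.5, col = 'navy'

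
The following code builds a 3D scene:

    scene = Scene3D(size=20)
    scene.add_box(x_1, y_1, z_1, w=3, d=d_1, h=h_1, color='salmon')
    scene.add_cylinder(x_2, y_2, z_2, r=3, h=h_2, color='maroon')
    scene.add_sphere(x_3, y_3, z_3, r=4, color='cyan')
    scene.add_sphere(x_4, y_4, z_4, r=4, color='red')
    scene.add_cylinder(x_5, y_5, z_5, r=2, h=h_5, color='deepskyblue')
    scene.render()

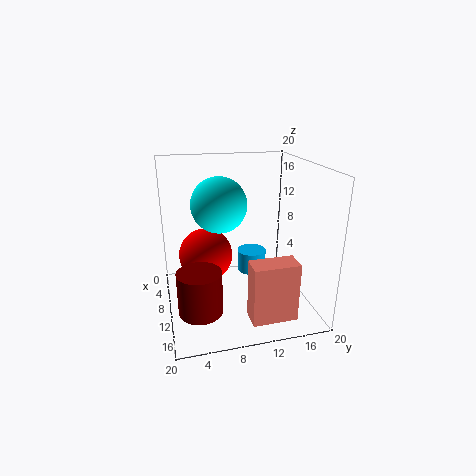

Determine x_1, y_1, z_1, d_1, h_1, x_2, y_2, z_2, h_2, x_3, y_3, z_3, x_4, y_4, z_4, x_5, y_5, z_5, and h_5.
x_1 = 15, y_1 = 10, z_1 = 1, d_1 = 6, h_1 = 8, x_2 = 13, y_2 = 4, z_2 = 1, h_2 = 6, x_3 = 7, y_3 = 8, z_3 = 14, x_4 = 6, y_4 = 6, z_4 = 6, x_5 = 10, y_5 = 12, z_5 = 5, h_5 = 3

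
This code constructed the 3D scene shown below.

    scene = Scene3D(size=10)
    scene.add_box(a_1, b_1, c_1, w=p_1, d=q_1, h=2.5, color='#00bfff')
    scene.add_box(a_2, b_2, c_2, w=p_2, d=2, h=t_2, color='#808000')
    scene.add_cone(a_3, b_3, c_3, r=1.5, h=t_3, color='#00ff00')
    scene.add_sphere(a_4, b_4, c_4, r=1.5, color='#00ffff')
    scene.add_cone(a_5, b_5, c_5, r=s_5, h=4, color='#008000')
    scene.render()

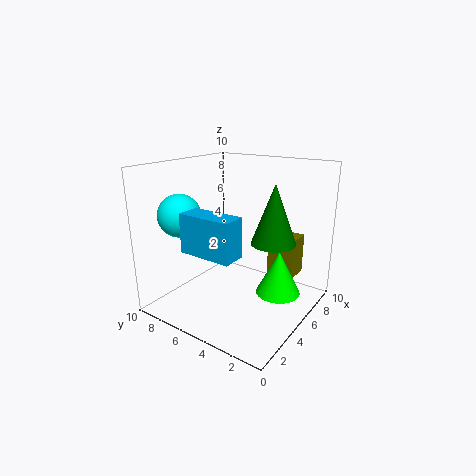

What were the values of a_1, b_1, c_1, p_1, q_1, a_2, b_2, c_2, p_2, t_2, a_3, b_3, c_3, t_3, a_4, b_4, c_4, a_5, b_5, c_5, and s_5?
a_1 = 1
b_1 = 3
c_1 = 5
p_1 = 1.5
q_1 = 3.5
a_2 = 7.5
b_2 = 2
c_2 = 1.5
p_2 = 2
t_2 = 3
a_3 = 5.5
b_3 = 2
c_3 = 1.5
t_3 = 3
a_4 = 3
b_4 = 8.5
c_4 = 6.5
a_5 = 5.5
b_5 = 2.5
c_5 = 5
s_5 = 1.5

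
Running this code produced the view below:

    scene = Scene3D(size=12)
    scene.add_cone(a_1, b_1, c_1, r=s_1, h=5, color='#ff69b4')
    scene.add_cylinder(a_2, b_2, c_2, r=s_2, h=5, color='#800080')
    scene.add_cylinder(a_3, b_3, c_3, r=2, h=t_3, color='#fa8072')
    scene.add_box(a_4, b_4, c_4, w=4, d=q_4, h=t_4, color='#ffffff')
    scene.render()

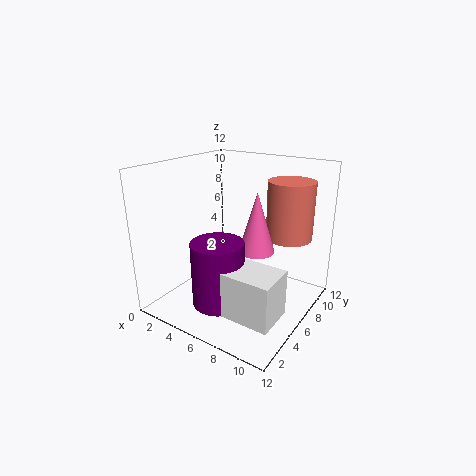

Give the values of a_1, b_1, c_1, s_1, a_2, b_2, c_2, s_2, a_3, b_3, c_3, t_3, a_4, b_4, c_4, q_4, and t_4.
a_1 = 7.5, b_1 = 6.5, c_1 = 5, s_1 = 1.5, a_2 = 6.5, b_2 = 2.5, c_2 = 2, s_2 = 2, a_3 = 9, b_3 = 9.5, c_3 = 5.5, t_3 = 5, a_4 = 7.5, b_4 = 1, c_4 = 2, q_4 = 3, t_4 = 3.5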